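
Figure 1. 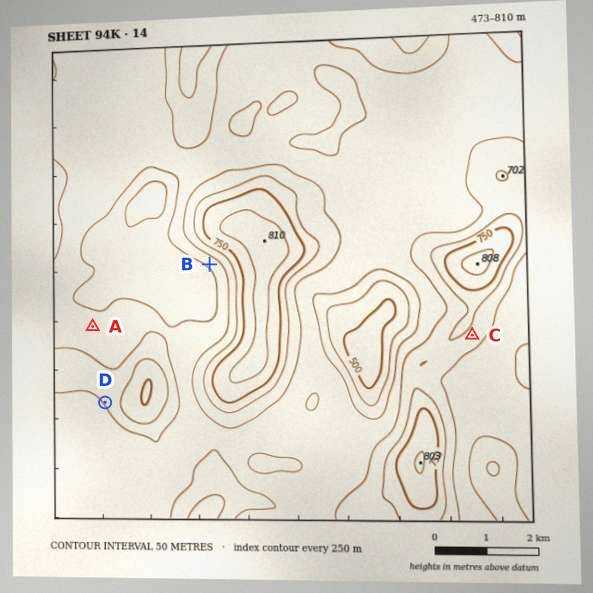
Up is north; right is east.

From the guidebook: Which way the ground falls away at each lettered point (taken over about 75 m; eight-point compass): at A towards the NE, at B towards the SW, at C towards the SE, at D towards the NE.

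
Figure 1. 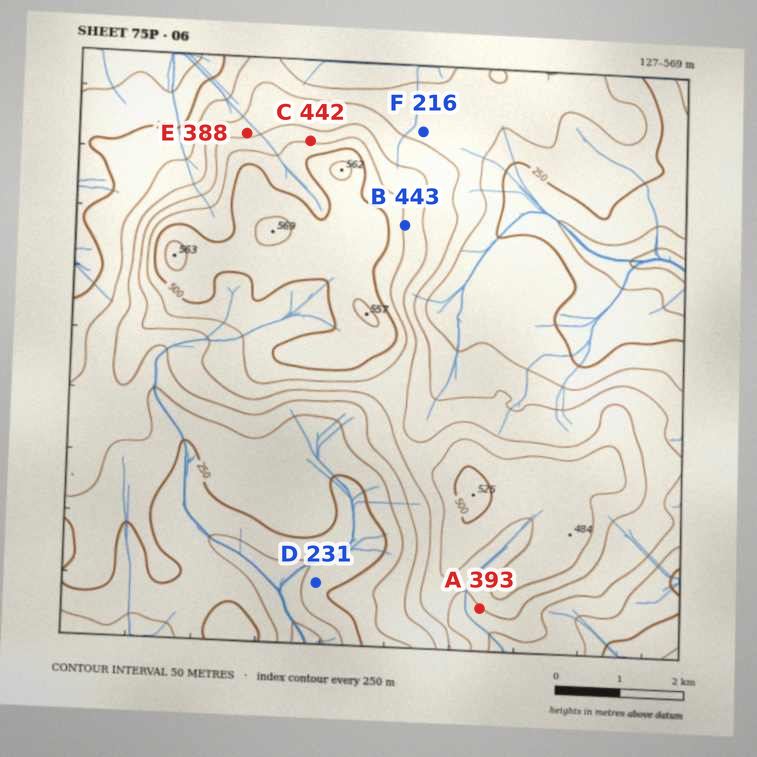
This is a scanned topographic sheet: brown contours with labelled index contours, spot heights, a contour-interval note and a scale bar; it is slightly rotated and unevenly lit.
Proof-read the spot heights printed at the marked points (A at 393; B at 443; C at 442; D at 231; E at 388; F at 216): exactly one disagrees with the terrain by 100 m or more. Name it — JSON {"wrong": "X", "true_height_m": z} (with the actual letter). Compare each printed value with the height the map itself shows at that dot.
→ {"wrong": "F", "true_height_m": 341}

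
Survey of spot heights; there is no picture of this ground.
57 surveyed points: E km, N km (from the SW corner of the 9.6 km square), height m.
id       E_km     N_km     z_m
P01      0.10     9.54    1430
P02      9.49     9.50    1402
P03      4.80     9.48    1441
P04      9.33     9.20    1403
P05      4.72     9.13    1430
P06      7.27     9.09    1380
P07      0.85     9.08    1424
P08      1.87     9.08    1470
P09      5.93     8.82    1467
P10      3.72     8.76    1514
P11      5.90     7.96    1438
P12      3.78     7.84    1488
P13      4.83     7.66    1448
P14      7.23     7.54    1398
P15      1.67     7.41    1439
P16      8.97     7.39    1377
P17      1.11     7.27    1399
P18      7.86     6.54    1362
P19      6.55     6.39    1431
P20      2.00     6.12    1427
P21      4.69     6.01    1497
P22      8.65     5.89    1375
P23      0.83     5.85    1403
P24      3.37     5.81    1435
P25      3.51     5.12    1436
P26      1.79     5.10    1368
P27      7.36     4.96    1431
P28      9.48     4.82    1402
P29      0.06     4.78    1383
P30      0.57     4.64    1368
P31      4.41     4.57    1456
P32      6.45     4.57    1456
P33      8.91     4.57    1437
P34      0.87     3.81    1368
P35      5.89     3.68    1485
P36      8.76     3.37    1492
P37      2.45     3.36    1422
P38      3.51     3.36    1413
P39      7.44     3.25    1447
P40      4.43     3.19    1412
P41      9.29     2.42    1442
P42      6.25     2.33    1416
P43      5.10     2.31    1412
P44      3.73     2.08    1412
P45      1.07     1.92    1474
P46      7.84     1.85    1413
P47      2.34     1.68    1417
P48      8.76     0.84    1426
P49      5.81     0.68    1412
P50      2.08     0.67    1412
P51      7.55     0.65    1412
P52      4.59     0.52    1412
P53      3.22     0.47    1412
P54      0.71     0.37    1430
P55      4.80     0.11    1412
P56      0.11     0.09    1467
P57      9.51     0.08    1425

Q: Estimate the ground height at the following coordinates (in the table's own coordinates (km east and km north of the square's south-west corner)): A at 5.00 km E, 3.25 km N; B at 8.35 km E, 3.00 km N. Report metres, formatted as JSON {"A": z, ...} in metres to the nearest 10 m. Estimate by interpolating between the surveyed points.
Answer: {"A": 1430, "B": 1480}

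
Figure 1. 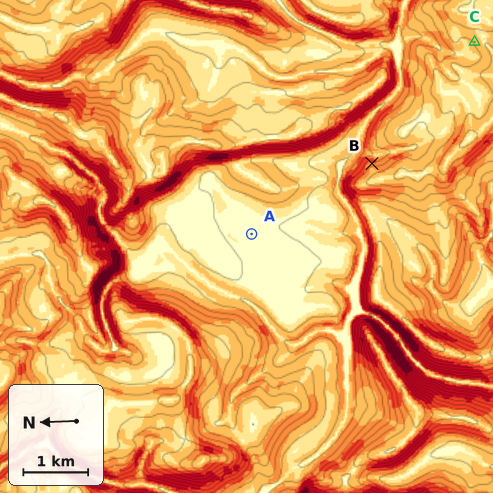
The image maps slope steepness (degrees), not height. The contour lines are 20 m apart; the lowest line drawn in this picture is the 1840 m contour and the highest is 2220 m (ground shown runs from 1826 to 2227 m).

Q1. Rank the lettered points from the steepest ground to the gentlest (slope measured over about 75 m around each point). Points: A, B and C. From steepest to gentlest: B C A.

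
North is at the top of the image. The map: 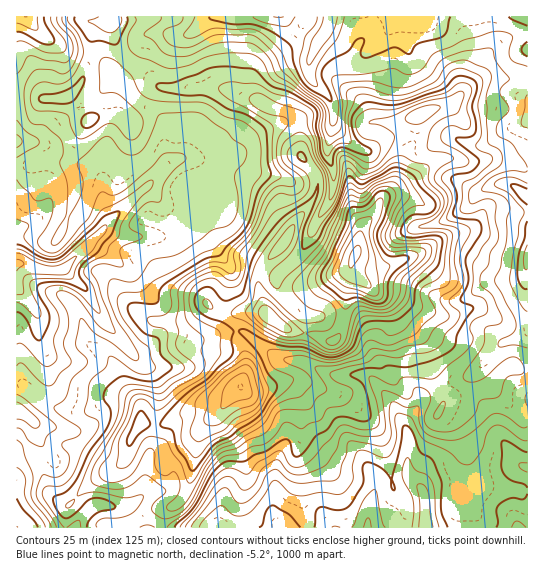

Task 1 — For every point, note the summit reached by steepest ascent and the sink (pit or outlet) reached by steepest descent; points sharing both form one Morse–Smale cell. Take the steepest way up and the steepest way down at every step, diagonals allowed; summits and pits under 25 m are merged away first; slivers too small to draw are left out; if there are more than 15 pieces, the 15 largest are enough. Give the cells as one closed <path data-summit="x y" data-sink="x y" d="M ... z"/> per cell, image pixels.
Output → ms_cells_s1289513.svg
<path data-summit="355 254" data-sink="17 265" d="M135 65l-14 16 20 23 18 12 5 6 3 43-18 20-40 38 0-9-6-16-2-21-6-9-22-7-7 3-11-4-14 0-16 7-9 0 0 216 11 5 15 13 24 10 24 0 24-14 13 2 8 4 6 7 0 12-12 20-4 17-7 8-32 20-19 20-1 21 74-1-11-17-8-3 12-3 16-12 18-3 5-6 1-10-10-14-15-1 5-16 6-52-6-16-20-20 13-5 12-10 11-6 25 7 17-5 5-5 5-12 10-43-2-9 21 2 9 4 8-11 17-18 13-24 15-17 5-12-1-16-16-20 0-28-6-11-23-7-17-9-36-12-59 0z"/><path data-summit="421 114" data-sink="330 17" d="M527 16l-196 0-6 17-9 12-5 12-2 18 23 27 3 25 15 16 11 6 9 2 11-10 13-5 20 0 11 4 29-3 15 7 14 1 23-16 16-4 6-4z"/><path data-summit="355 254" data-sink="330 17" d="M330 16l-23 0-15 25-36 28-4 8 0 12 3 8 6 6 10 5 18 4 8 6 3 8 0 28 17 24 0 12-5 12-15 17-13 24-17 18-7 10 17 6-1 5 8 16 23 20-1 15 27 8 4-3 6-12 4-37 5-11-1-13 6-14 4-22 11-12 9-18 30-19 18-15 13-6 13 0 7 2 17 0 11-2 37 9 1-46-22 7-23 16-14-1-15-7-29 3-11-4-20 0-13 5-11 10-15-4-20-20-3-25-23-27 2-18 5-12 12-18z"/><path data-summit="355 254" data-sink="527 255" d="M501 208l-14 1-16 19-22 7-24 16-31 13-16 5-15 0-12-4 4 10 31 25 14 18 21 21 8 28 15 28 1 6 9-5 35-8 10-14 11-9 11 4 7 0 0-156-17-1z"/><path data-summit="355 254" data-sink="426 527" d="M353 272l-6 17-3 32-7 17-8 3-23-8-3 10-2 18 30 14 36 1 25 26 16 32 0 39 3 4-19 4 1 8 11 16 2 23 69 0 1-9-13-21 9-13-5-35-10-23-18-14 5-10 0-8-15-28-5-22-8-12-16-15-7-11z"/><path data-summit="355 254" data-sink="527 197" d="M490 159l-11 2-17 0-7-2-17 1-27 20-26 16-13 21-11 12-4 22-5 12 11 6 15 0 36-13 35-21 22-7 19-20 11 0 10 4 16 0 1-43z"/><path data-summit="241 387" data-sink="17 265" d="M235 332l-8 0-26 8-8 0-14-5-10-2-11 6-12 10-13 5 20 20 6 16-6 52-5 16 15 1 10 14-1 10-5 6-18 3-16 12-12 3 8 3 12 18 20 0 4-17 16-10 8-16 8-44 6-14 38-42 4-14 0-14z"/><path data-summit="241 387" data-sink="367 527" d="M299 380l-12 0-8 3 10 1 4 3 7 12 1 40-4 11 0 9 4 11 2 40 4 17 60 1 2-22 7-21 16-6-12-45-7-11-26-24z"/><path data-summit="241 387" data-sink="283 527" d="M289 384l-11 0-23 7-10 0-4-4-22 24 0 8 18 26 6 10 4 16-7 28-12 22-1 7 80-1-4-17-2-40-4-11 0-9 4-11-1-40-3-6z"/><path data-summit="90 121" data-sink="17 265" d="M90 56l-10 29-11 10 20 26-8 10-12 30 21 4 9 6 4 12 0 15 6 16 1 7 39-36 18-20-2-40-6-9-24-17-8-13-25-25z"/><path data-summit="355 254" data-sink="17 410" d="M21 384l-5 1 0 48 5 4 18 25 10 31 14 11 6 1 17-18 32-20 7-8 4-17 12-20 0-12-6-7-8-4-13-2-24 14-24 0-24-10z"/><path data-summit="355 254" data-sink="279 17" d="M306 16l-93 0-22 17-8 3-34-3-6 5-2 15-6 12 24 22 31 1 21-3 46 15-5-11 1-16 9-10 30-22 15-22z"/><path data-summit="355 254" data-sink="527 467" d="M491 388l-37 8-10 6-5 11 18 14 6 11 10 47 54 6 1-73-6-1z"/><path data-summit="241 387" data-sink="426 527" d="M243 332l-7 1 1 8 8 16 0 14-5 15 2 3 13 2 32-11 12 0 48 19 26 24 6 8 8 24 4 23 4 2 16-3-3-4-1-43-15-28-22-25-7-2-32 0-29-14-25-4z"/><path data-summit="241 387" data-sink="426 527" d="M218 412l-15 15-4 8-11 54-7 12-16 10-4 10 1 7 65-1 1-6 12-22 7-28-4-16-11-18-12-15z"/>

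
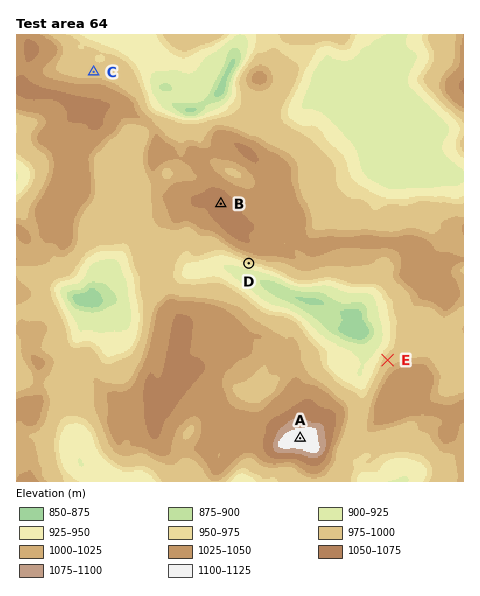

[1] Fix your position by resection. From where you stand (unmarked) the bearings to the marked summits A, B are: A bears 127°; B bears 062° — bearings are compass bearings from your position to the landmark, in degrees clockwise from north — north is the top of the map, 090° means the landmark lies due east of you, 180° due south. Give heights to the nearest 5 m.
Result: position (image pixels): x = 85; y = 276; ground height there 925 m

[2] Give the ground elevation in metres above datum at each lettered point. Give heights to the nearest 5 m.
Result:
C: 985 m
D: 955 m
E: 985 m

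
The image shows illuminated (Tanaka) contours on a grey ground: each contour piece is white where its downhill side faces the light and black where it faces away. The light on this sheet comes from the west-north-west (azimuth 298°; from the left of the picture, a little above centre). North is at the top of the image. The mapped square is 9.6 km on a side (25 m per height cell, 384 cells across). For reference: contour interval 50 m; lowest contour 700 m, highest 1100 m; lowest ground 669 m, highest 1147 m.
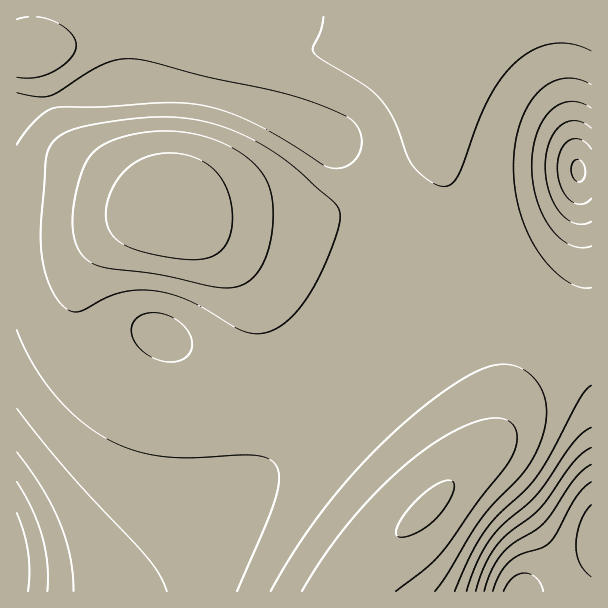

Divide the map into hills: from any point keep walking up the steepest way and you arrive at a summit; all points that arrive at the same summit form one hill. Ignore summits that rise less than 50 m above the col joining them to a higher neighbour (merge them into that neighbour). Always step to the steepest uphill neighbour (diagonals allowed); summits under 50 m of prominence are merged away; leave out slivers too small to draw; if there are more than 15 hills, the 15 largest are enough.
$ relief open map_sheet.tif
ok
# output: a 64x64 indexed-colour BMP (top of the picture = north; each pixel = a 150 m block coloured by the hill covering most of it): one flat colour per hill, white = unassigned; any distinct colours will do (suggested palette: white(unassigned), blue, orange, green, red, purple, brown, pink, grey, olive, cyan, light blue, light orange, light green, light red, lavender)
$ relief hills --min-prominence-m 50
<image width="64" height="64" href="data:image/bmp;base64,Qk12CAAAAAAAAHYAAAAoAAAAQAAAAEAAAAABAAQAAAAAAAAIAAATCwAAEwsAABAAAAAAAAAA////ALR3HwAOf/8ALKAsACgn1gC9Z5QAS1aMAMJ34wB/f38AIr28AM++FwDox64AeLv/AIrfmACWmP8A1bDFABERERERESIiIiIiIiIiIiIiIiIiIiIiIiIiIiIiERERERERERERESIiIiIiIiIiIiIiIiIiIiIiIiIiIiIiEREREREREREREiIiIiIiIiIiIiIiIiIiIiIiIiIiIiIiEREREREREREREiIiIiIiIiIiIiIiIiIiIiIiIiIiIiIiERERERERERERIiIiIiIiIiIiIiIiIiIiIiIiIiIiIiIRERERERERERESIiIiIiIiIiIiIiIiIiIiIiIiIiIiIhEREREREREREREiIiIiIiIiIiIiIiIiIiIiIiIiIiIiERERERERERERERIiIiIiIiIiIiIiIiIiIiIiIiIiIiIRERERERERERERESIiIiIiIiIiIiIiIiIiIiIiIiIiIhERERERERERERERESIiIiIiIiIiIiIiIiIiIiIiIiIiEREREREREREREREREiIiIiIiIiIiIiIiIiIiIiIiIiIRERERERERERERERERIiIiIiIiIiIiIiIiIiIiIiIiIhERERERERERERERERESIiIiIiIiIiIiIiIiIiIiIiIiEREREREREREREREREREiIiIiIiIiIiIiIiIiIiIiIiIRERERERERERERERERERIiIiIiIiIiIiIiIiIiIiIiIhERERERERERERERERERESIiIiIiIiIiIiIiIiIiIiIiEREREREREREREREREREREiIiIiIiIiIiIiIiIiIiIiIRERERERERERERERERERERIiIiIiIiIiIiIiIiIiIiIhERERERERERERERERERERESIiIiIiIiIiIiIiIiIiIiEREREREREREREREREREREREiIiIiIiIiIiIiIiIiIiIRERERERERERERERERERERERIiIiIiIiIiIiIiIiIiIhERERERERERERERERERERERESIiIiIiIiIiIiIiIiIiEREREREREREREREREREREREREiIiIiIiIiIiIiIiIiIRERERERERERERERERERERERERIiIiIiIiIiIiIiIiIhERERERERERERERERERERERERESIiIiIiIiIiIiIiIiEREREREREREREREREREREREREREiIiIiIiIiIiIiIiIREREREREREREREREREREREREREREiIiIiIiIiIiIiIhEREREREREREREREREREREREREREREiIiIiIiIiIiIiERERERERERERERERERERERERERERERESIiIiIiIiIiIRERERERERERERERERERERERERERERERERIiIiIiIiIhERERERERERERERERERERERERERERERERERESIiIiIiERERERERERERERERERERERERERERERERERERERIiIiIRERERERERERERERERERERERERERERERERERERERIiIhERERERERERERERERERERERERERERERERERERERERIiEREREREREREREREREREREREREREREREREREREREREiIRERERERERERERERERERERERERERERERERERERERERIhEREREREREREREREREREREREREREREREREREREREREiERERERERERERERERERERERERERERERERERERERERESIREREREREREREREREREREREREREREREREREREREREREhERERERERERERERERERERERERERERERERERERERERESERERERERERERERERERERERERERERERERERERERERERIREREREREREREREREREREREREREREREREREREREREREhERERERERERERERERERERERERERERERERERERERERESERERERERERERERERERERERERERERERERERERERERERIREREREREREREREREREREREREREREREREREREREREREhERERERERERERERERERERERERERERERERERERERERESERERERERERERERERERERERERERERERERERERERERERERERERERERERERERERERERERERERERERERERERERERERERERERERERERERERERERERERERERERERERERERERERERERERERERERERERERERERERERERERERERERERERERERERERERERERERERERERERERERERERERERERERERERERERERERERERERERERERERERERERERERERERERERERERERERERERERERERERERERERERERERERERERERERERERERERERERERERERERERERERERERERERERERERERERERETMzERERERERERERERERERERERERERERERERERERERERMzMzMxEREREREREREREREREREREREREREREREREREREzMzMzMzMRERERERERERERERERERERERERERERERERETMzMzMzMxERERERERERERERERERERERERERERERERERMzMzMzMzEREREREREREREREREREREREREREREREREREzMzMzMzMRERERERERERERERERERERERERERERERERETMzMzMzMxERERERERERERERERERERERERERERERERERMzMzMzMzEREREREREREREREREREREREREREREREREREzMzMzMzMRERERERERERERERERERERERERERERERERETMzMzMzMxERERERERERERERERERERERERERERERERER"/>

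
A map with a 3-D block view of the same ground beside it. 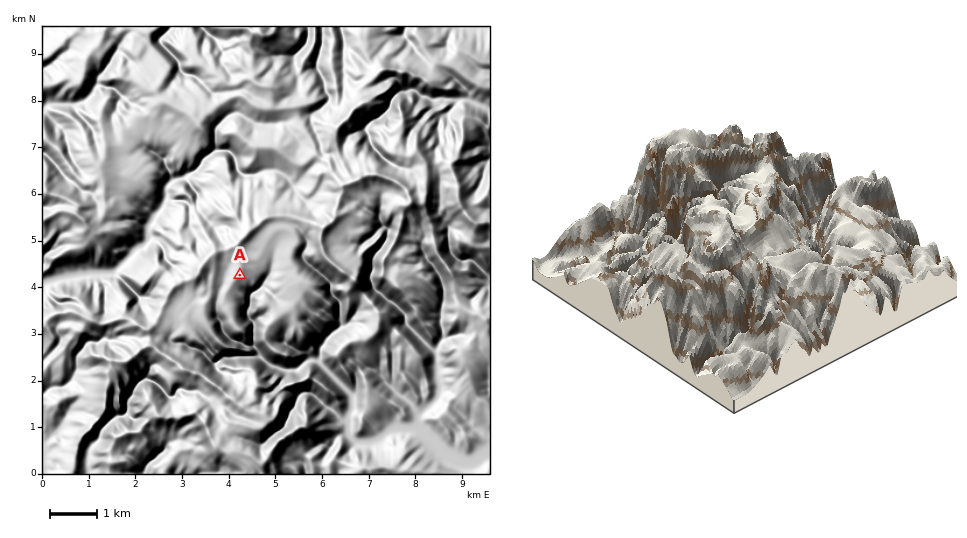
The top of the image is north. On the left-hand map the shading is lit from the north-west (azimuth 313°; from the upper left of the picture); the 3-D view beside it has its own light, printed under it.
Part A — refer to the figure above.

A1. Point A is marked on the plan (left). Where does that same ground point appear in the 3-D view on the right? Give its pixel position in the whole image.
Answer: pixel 749 195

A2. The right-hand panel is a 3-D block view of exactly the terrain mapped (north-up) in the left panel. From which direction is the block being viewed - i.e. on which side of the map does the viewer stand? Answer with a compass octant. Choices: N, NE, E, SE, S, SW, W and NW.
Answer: NE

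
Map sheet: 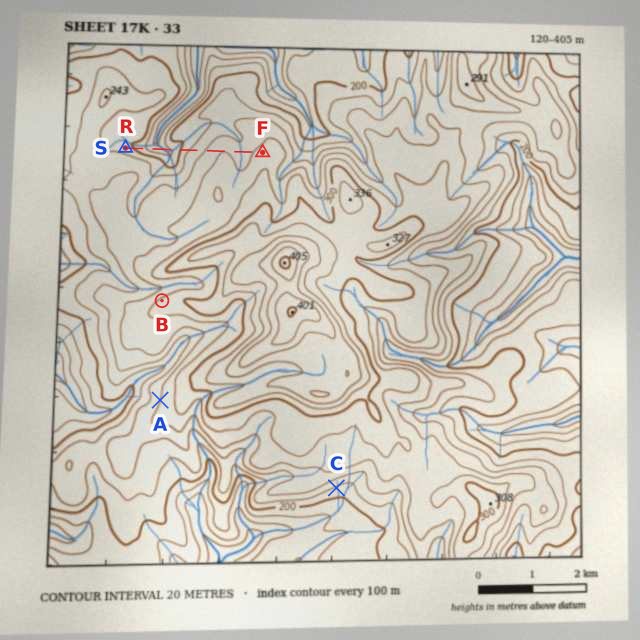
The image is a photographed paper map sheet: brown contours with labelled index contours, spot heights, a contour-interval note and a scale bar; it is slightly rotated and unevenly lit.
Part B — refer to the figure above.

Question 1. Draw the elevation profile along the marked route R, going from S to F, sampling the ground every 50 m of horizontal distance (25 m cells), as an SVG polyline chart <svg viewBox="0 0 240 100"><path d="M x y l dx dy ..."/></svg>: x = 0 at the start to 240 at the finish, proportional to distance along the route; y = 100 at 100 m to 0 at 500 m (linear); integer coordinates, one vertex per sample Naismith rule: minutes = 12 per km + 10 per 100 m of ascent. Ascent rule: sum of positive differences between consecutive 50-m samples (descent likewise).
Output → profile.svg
<svg viewBox="0 0 240 100"><path d="M0 73l5 0 5 1 4 1 5 1 5 1 5 1 5 1 4 2 5 1 5 1 5 0 5 0 4 0 5-1 5-1 5-1 5 0 4-2 5-1 5-2 5-2 5-2 4-1 5-1 5-1 5-1 5-1 4 0 5-1 5-1 5-1 5-1 4 0 5-1 5-1 5 0 5 0 4 1 5 1 5 1 5 0 5 1 4-1 5-1 5-1 5-1 5 0 4-1 5 0 5-1"/></svg>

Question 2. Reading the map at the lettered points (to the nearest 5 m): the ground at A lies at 260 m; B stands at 285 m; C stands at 215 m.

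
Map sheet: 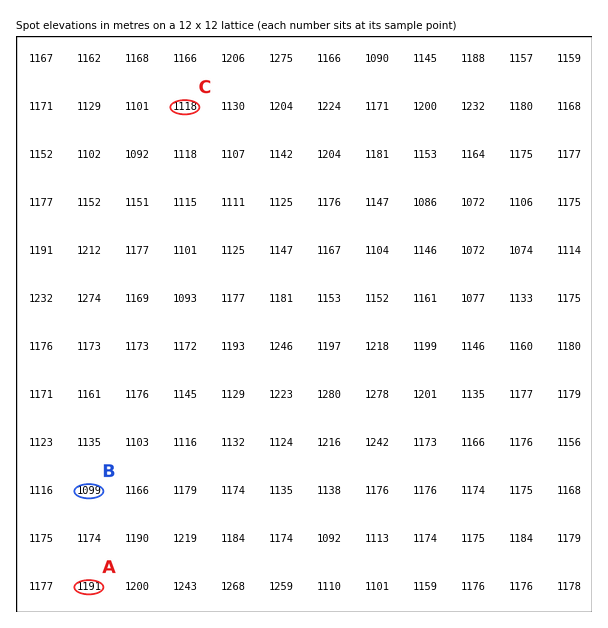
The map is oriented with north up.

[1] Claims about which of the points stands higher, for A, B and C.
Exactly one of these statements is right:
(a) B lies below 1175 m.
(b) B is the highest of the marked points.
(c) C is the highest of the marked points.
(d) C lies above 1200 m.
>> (a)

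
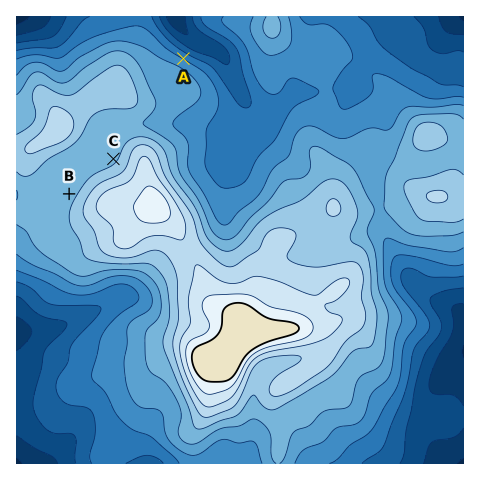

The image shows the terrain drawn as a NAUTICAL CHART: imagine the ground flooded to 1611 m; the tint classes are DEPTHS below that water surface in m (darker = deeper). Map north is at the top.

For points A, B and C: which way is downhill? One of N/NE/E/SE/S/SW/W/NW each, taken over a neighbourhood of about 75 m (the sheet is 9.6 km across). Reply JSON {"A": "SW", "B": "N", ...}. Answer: {"A": "NE", "B": "NW", "C": "NW"}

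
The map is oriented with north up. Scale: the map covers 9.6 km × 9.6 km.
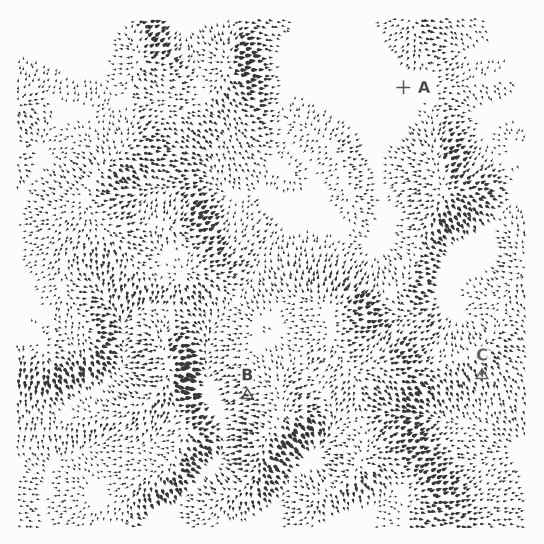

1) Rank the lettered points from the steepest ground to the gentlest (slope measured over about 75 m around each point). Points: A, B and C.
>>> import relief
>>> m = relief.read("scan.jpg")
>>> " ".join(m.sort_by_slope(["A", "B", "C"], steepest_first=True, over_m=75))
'B C A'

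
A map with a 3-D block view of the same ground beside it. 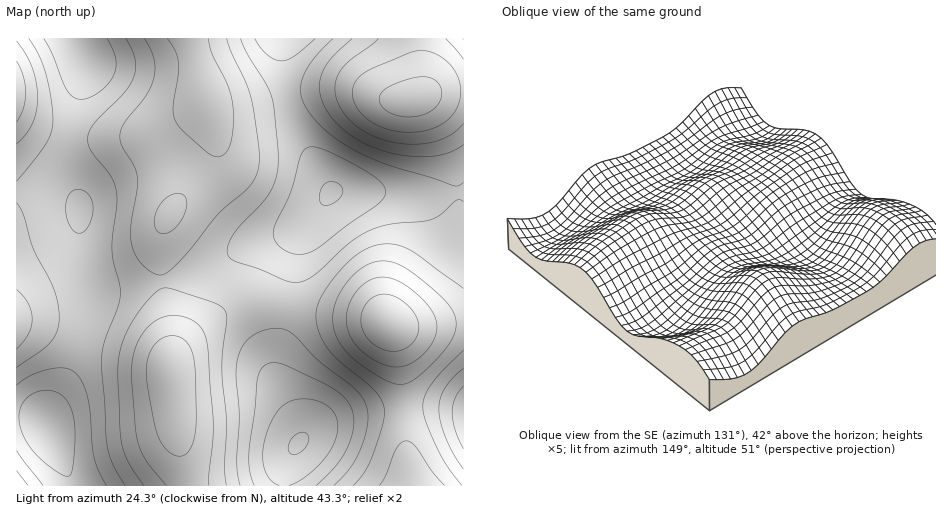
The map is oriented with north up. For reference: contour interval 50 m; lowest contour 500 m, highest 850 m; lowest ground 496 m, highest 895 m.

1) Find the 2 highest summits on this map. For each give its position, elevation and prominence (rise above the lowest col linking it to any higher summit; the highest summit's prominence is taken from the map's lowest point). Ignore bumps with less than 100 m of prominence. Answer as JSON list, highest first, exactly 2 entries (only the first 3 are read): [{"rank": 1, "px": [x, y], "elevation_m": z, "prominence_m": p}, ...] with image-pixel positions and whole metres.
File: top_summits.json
[{"rank": 1, "px": [389, 323], "elevation_m": 895, "prominence_m": 399}, {"rank": 2, "px": [414, 98], "elevation_m": 872, "prominence_m": 223}]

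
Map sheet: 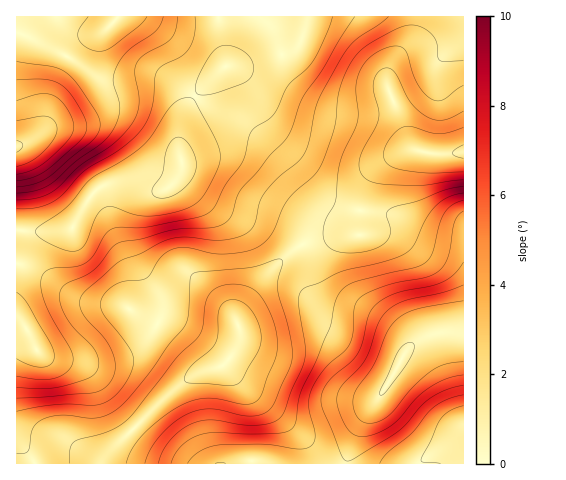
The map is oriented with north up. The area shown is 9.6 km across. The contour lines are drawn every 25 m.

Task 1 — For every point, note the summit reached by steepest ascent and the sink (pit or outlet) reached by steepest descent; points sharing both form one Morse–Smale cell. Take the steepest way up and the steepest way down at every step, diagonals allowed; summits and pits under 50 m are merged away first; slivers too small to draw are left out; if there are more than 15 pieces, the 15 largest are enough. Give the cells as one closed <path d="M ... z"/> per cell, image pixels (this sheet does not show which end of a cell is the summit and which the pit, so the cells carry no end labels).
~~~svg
<path d="M463 16l-243 0-1 9 7 41-30 29-13 23-4 14 3 46 11 11 21 15 28 12 34 8 14 7 12 14 24-9 32-1 1-21 3-19 6-15 14-16 27-14 22 4 23 0 10-3z"/><path d="M218 16l-202 1 0 212 2 2 31 1 21-2 20-33 9-9 7-4 10-2 18 0 21 8 9 0 13-11 5-10-3-37 6-20 11-17 30-29z"/><path d="M181 170l-4 9-10 10-22 8-7 6-5 15-1 18 3 20 7 15 15 20 5 10 0 12-5 12-18 21-15 8-21 6-19 1-34-3-7-2-7-7-8-19-12-14 1 148 84 0 6-10 67-65 27-17 21-6 9-9 9-18 0-9-3-8 1-8 30-41 15-14 19-15-12-13-14-7-34-8-28-12-21-15-11-11z"/><path d="M302 245l-12 8-22 20-30 41-1 8 3 8 0 9-9 18-9 9-21 6-27 17-67 65-5 10 135 0 6-2 19 0 4 2 80-1 6-21 10-22 27-38 19-35-4-8-9-10-23-14-16-6-24-3-10-4-8-11-6-32z"/><path d="M418 150l-9 0-17 7-19 16-6 9-6 18-3 35-32 1-23 8 5 15 3 25 6 13 11 8 33 5 22 10 21 19 3 11 13-11 15-6 29 0 0-181-33 2z"/><path d="M134 182l-18 0-17 6-9 9-20 33-21 2-33-2 0 85 12 15 8 19 7 7 13 3 28 2 33-4 22-11 18-21 5-12 0-12-5-10-20-29-4-16-1-18 2-14 4-11 8-7 16-6z"/><path d="M460 332l-19 0-16 5-19 14-17 31-27 38-10 22-5 22 117-1 0-129z"/>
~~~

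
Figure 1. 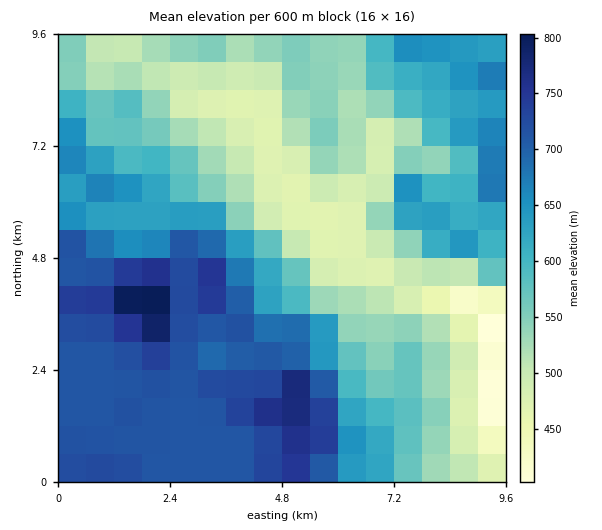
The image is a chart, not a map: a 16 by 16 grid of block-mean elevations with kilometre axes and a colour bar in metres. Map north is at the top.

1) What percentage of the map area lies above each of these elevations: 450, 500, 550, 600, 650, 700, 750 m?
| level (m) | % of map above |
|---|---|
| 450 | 97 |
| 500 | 83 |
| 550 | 64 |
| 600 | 50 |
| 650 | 36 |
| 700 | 26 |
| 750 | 5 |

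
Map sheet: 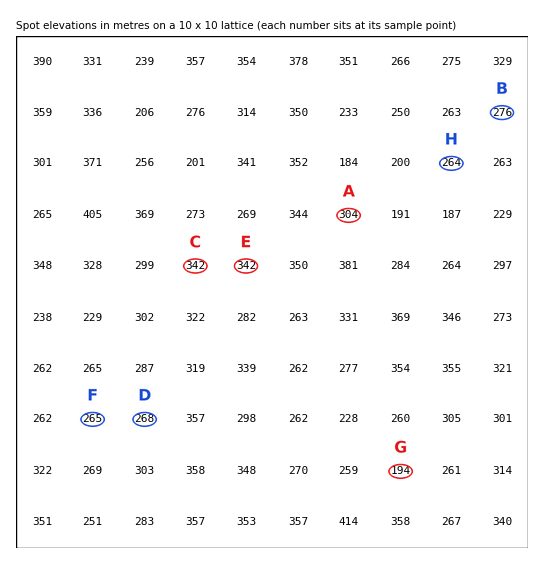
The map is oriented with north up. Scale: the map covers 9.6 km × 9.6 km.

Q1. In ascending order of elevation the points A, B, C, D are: D B A C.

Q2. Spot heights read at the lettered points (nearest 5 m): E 340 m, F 265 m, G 195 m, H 265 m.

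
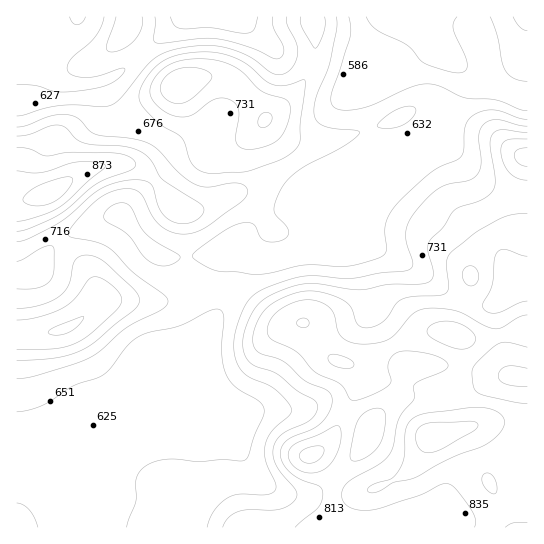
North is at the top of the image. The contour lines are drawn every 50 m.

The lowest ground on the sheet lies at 490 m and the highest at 990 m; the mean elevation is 720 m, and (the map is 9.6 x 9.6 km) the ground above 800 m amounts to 23.5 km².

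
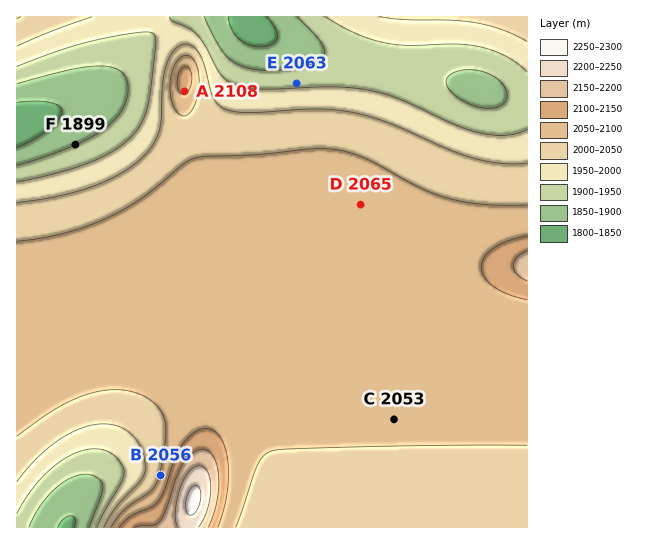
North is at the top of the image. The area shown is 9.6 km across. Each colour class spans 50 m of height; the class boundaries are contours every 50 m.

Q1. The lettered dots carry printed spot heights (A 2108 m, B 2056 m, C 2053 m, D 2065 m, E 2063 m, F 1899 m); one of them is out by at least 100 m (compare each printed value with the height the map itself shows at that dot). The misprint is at E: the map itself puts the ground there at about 1938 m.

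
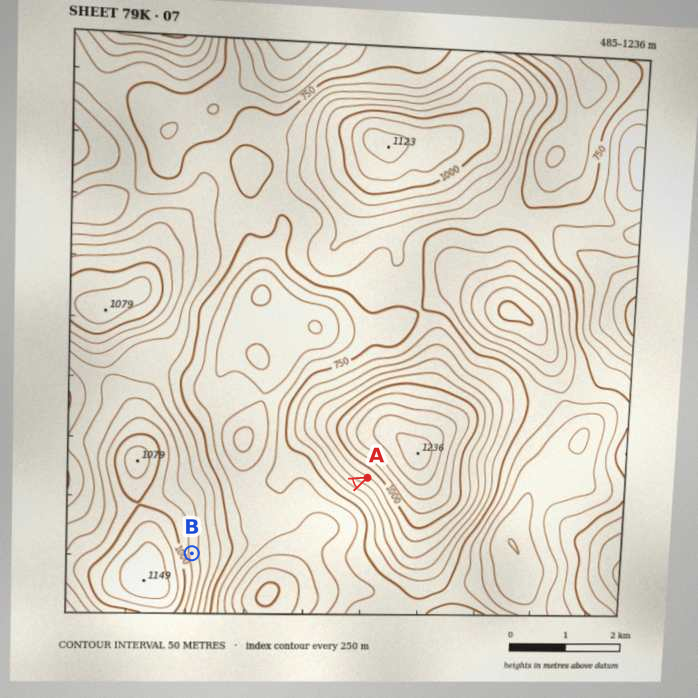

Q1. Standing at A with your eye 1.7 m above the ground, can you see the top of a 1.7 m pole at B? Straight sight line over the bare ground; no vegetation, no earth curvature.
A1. yes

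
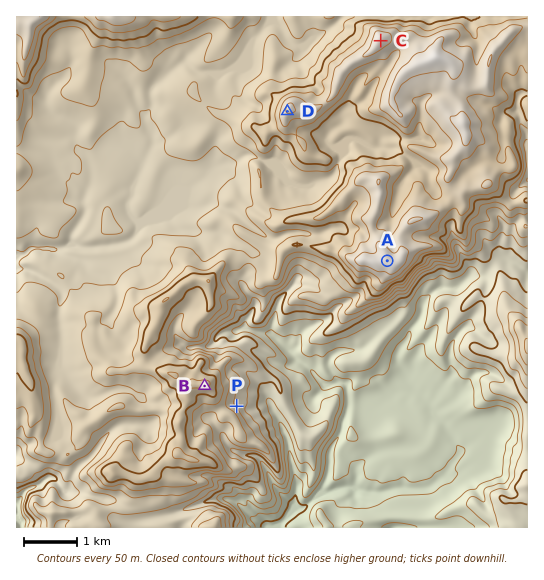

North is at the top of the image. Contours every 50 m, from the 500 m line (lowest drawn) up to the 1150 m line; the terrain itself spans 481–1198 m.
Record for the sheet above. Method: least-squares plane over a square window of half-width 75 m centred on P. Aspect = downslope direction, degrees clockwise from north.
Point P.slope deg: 19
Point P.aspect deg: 60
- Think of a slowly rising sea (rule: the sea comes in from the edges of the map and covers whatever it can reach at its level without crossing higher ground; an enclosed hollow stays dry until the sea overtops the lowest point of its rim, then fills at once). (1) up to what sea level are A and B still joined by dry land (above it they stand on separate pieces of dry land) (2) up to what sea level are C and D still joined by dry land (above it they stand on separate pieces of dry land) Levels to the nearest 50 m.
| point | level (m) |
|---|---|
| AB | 900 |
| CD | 1100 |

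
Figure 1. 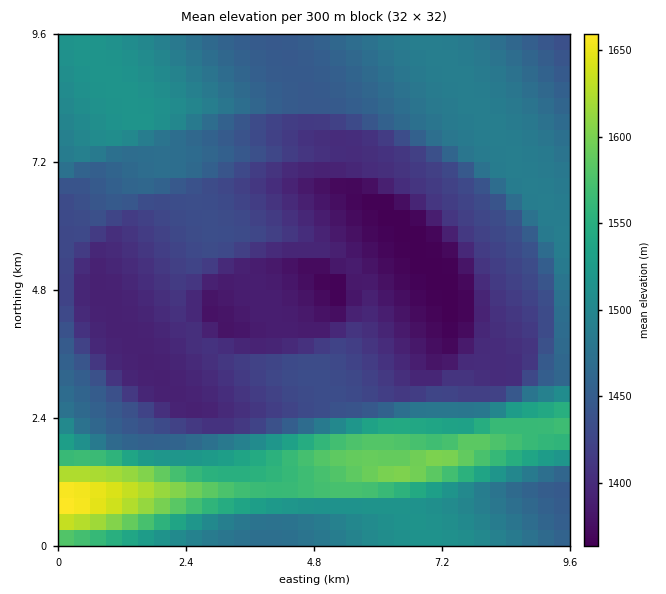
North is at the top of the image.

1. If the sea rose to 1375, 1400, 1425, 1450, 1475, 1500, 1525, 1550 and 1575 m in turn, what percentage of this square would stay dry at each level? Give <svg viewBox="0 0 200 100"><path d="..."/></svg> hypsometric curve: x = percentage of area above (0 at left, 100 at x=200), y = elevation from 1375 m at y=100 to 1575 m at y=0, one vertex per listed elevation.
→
<svg viewBox="0 0 200 100"><path d="M189 100l-28-12-33-13-28-13-27-12-28-12-17-13-7-13-9-12"/></svg>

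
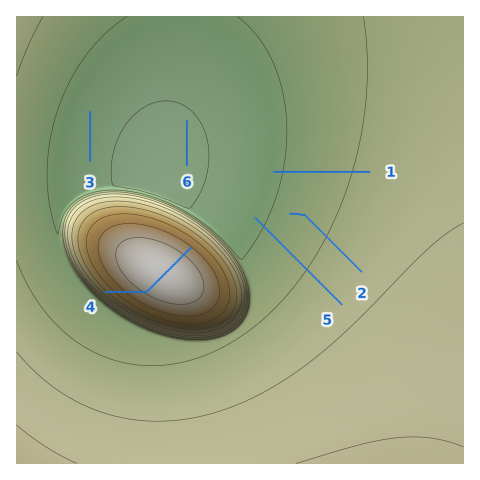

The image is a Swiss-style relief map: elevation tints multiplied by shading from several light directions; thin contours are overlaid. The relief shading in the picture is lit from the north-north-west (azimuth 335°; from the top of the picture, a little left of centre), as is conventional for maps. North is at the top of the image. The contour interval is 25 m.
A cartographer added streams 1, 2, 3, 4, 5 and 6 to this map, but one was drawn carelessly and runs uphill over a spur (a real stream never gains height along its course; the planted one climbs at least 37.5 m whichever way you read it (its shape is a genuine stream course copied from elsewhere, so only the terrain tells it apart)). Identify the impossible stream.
4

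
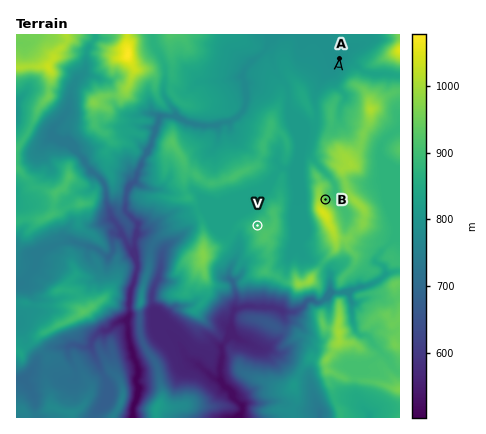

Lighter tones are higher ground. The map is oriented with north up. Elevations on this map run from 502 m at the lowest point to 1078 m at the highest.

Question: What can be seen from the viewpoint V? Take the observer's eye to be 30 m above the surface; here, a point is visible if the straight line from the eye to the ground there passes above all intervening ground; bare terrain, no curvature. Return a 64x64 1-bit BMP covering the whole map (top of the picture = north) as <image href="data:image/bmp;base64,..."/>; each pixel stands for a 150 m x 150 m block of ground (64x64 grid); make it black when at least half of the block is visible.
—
<image width="64" height="64" href="data:image/bmp;base64,Qk0+AgAAAAAAAD4AAAAoAAAAQAAAAEAAAAABAAEAAAAAAAACAAATCwAAEwsAAAIAAAAAAAAA////AAAAAAAAAIEAAAAEAAAAQeAAAAAAAABD/+AAAAAAAAH/wAAAAAAAAP+AAAAAAAAA/4AAAAAAAADfAAAAAAAAAAcAACAAAAAABoAAIAAAAAABgAAwAAAAAAGAABgAAAAAAIAAGAAAAAAAAAAAAAAAAAAAAAABAAAAAAAAAAAAAAAAAAAABgAAAAAAAAAFAAAAAAAAAB0AAAAAAAAAPwAAAAAAAAAfAAAAAIAAAA4AAAAAgAAABgAAAADgA4ADAAAAAOADwgAAAAAB4cBDAAAAAAH8AAAAAAAAAfwAEACAAAAB/gAYAHAAAAH+ABgAfgAAAf+AOAA+CAAB+cA4AD44AAH/4DgADzgAAf/gMAAHvAAD/+BwAAO8AAP/4GAAAhwG///gYAAAHgMf/8BgAAHkgA//8GAAAPSAD//wYAAA+IAPP/hgAABwAAoP8EAAAGEACAPyzAAAQYAIAD+eAAADgBgAf/4AgAGAGAB9/ADAAYBwAHnwAGADgDAAefAAMA+AIAAx8AAwBwAAACD4ABAHgAAAAPgAGAeAAAAA+AAMB4AAAAC4IAwHwAAAAbBgBANxIAABAMAEAD8AAAEAwAYAHQAAAAGABgAfIAAAAADGAB+gAAAAAPYAH6AAAAAAAwB5cAAAAAADgBl+AAAAAwGAG/4AAAIDAIAf/gAAAwAAgA5/AAADAA=="/>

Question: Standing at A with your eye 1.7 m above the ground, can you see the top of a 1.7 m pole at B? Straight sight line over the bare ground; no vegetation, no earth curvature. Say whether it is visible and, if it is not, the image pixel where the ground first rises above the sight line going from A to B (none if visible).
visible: false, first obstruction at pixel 337 87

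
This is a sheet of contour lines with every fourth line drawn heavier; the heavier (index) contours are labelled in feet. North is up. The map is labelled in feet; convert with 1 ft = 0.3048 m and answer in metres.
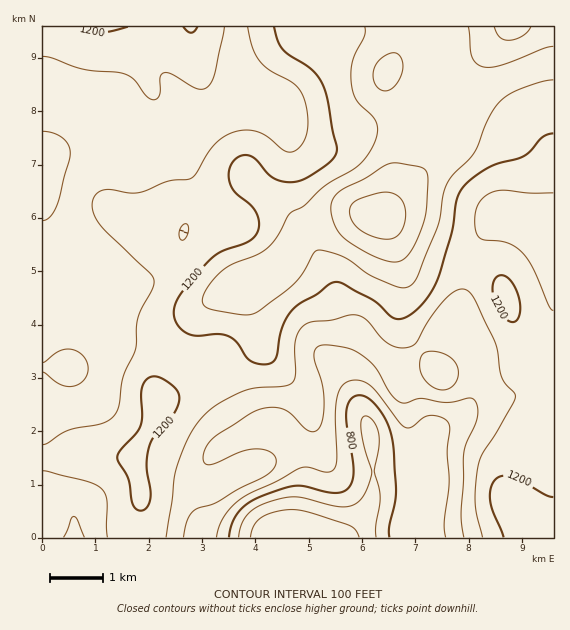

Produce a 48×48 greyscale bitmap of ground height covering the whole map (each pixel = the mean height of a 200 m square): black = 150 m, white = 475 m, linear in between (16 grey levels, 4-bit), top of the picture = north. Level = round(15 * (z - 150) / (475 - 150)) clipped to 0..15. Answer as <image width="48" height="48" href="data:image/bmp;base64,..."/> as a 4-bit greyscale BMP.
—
<image width="48" height="48" href="data:image/bmp;base64,Qk32BAAAAAAAAHYAAAAoAAAAMAAAADAAAAABAAQAAAAAAIAEAAATCwAAEwsAABAAAAAAAAAAAAAAABEREQAiIiIAMzMzAERERABVVVUAZmZmAHd3dwCIiIgAmZmZAKqqqgC7u7sAzMzMAN3d3QDu7u4A////AHd3eJmqmYd2ZDIREREREiNFVVZniaq7qnd3eJmqmYd3ZTIRERERIiNFVVZniaq7qnd3iJmqqYd3dkMiESIiMiNFVVZniau7qod3iJqqqYh3d2VDMjM0MzNFVVVniau7qoiIiJqqqYiIh3ZVRERFRDNFVVVniaqqqoiJmZqqqYiIiIh2ZVVVVDNFVVVniaqqqpmZmqqqqZh3eIiHdmZmVDNFVVVniaqqmZmaqqqqqZh3d3iHdmZmVDNFVVVniZmZmZmZqqqqqZiHd3d3dmdmVDNFVVVniJmZmYmZmZqqqpmHd3d2Znd2UzNFVVVneJmZmYiImZmqqqmIh3dmZ3d2QzNFZVVneImZmYiIiImaqqmYiHd3d4h2QzRWZmZneImZmYiIiImaqqqZmIh3eIh2VEVnd3d3d4iZmYiIiImaqqqZmYiIiIh2VVZ4iIiHeIiZmYmZiImaqqqZmZmZmYh2ZWd4iJmYiImZmZmZiIiaqpmZmZmpmYd3ZneIiZmYiImZmZmZiIiZmZmZmaqqqYd3d3eIiZmYiImqmYmZiIiJmZmZmaqqqYd3d3iIiZiIeImqmYiIiIiJmZqqqqq6qYd3d4iZmIiHeJmqmYiIiIiJmaqqqru7qYiIiImZmYh3iJqqmYiIiIiJmaq7u7u7qpmZiJmqqYh3iZqqmYiIiIiJmau7vMy7uqmZmZqqqpiIiaqqmYiIiIiImaq8zMzMu6qpmqq7uqmImaqpmIiIiIiImZq7zMzMy7qqqru7u6mZmqqpmIiIiIiImZmrvM3dzLuqq7zMy6qZmqqpmIiIiIiJmZmqu8zNzMu7u8zMy7qZmaqZiIiIiIiZmZmaqrvMzMu7zN3d3LqpmZmYiIiIiImZmZmZqqq7zMvMzd7u3LqpmZmIiIiIiJmamZmZmZqrvMzM3u7u7cupmIiIiIiIiZmqqZmZmZqru7zN7v/+7cupmIiIiJiIiZmqmZmZmaqru7zN7v/+7cupmIiIiJmIiZmZmZmZmqqru7zN7u/+7cupmIiIiJmIiZmJmZmZmqqqu7vM3u7u7cy6mZmZmZmIiIiIiJmZmqqqqqq8zd3u3dy6qZmZmZmIiIiIiIiZmqqqmZqrvM3d3dzLqqqZmZmYiIiIiIiJmqqpmZmqq8zd3czMu6qqqpmYiIiIiIiImaqZmJmqq7zMzMzMu7qqqpmIiIiIiIiIiZmZiJmaqrvMzMzMy7uqqoiIiIiIiIiIiIiIiImqq7vMzMzMy7uqqoiIiIiIiIiIiIiIiImqu7zMzMzMzLu6qoiIiIiIiIiIiIiIiImqu8zMzMzMzLu7u4iIiIiJmIiIiIiIiJmqu8zczMzMzMu7u4iIiIiJmImZiIiIiZmrvM3dzMzMzMzLu4iIiImZmZmZiIiImZqrvM3dzMzMzczMzIiZmZmZmZmZmIiZmqq7vM3dzMzM3d3czJmZmZmZmZmZmIiZqqu7u8zdzMzN3d3d3JmaqqqpmaqpmImaq7u7u8zNzMzM3e7u3ZqqqqqqqqqpmImaq7u7u7zN3MzM3u7u7Q=="/>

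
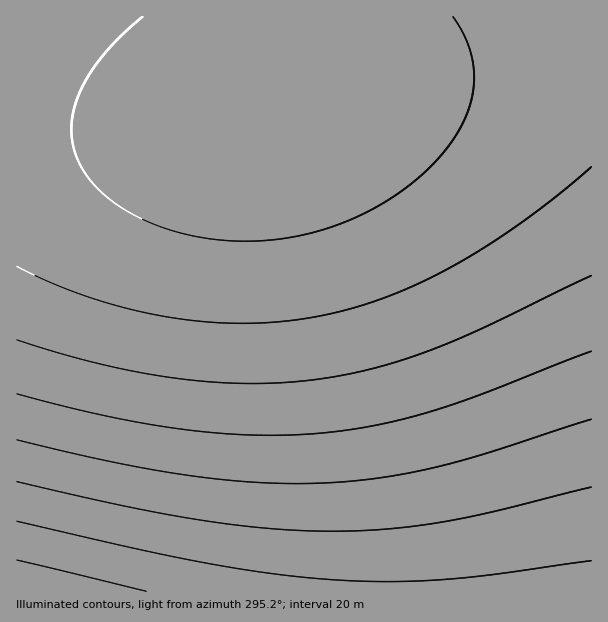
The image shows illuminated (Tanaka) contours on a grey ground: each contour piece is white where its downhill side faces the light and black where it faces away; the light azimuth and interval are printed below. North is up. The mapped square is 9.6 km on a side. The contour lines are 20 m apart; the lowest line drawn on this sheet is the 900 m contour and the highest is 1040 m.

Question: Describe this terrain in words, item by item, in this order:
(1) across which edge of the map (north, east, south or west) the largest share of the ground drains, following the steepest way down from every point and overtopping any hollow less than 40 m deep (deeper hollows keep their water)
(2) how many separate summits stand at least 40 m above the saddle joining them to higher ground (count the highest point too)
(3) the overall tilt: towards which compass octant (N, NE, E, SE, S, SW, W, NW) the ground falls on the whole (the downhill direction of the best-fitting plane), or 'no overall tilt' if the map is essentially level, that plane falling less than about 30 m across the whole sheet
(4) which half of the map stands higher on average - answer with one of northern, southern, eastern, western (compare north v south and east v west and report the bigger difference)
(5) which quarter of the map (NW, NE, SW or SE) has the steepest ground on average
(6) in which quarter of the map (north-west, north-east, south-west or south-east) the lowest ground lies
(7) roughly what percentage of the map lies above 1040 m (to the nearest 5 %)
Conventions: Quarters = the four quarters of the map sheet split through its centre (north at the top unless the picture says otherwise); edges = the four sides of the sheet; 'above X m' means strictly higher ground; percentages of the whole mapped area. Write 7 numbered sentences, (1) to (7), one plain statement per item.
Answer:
(1) Most of the ground drains across the southern edge.
(2) There is 1 summit with 40 m or more of prominence.
(3) The general tilt is down to the south (the land rises towards the north).
(4) On average the northern half of the map is the higher ground.
(5) Slopes are steepest in the south-west quarter.
(6) The lowest ground is in the south-west quarter.
(7) About 20 % of the map lies above 1040 m.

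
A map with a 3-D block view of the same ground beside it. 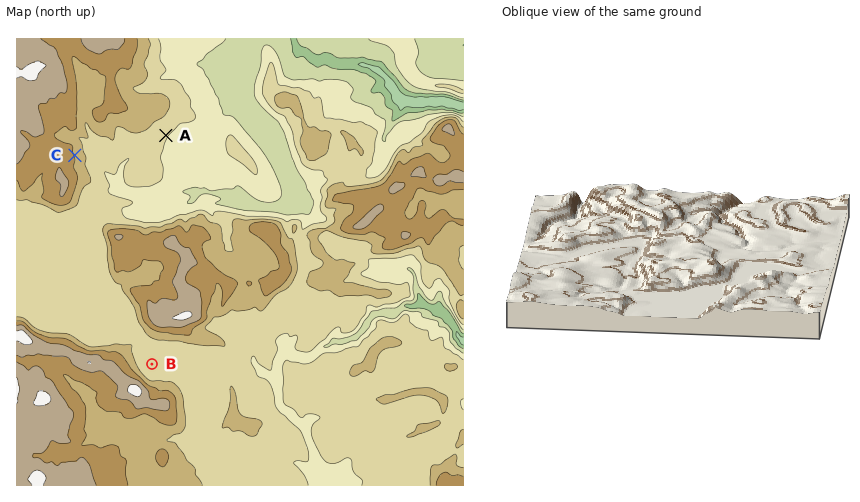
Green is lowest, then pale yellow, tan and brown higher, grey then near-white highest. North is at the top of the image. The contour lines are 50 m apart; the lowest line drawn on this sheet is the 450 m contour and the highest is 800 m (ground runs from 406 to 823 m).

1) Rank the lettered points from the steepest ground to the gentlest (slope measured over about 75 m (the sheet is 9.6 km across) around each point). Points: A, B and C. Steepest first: C A B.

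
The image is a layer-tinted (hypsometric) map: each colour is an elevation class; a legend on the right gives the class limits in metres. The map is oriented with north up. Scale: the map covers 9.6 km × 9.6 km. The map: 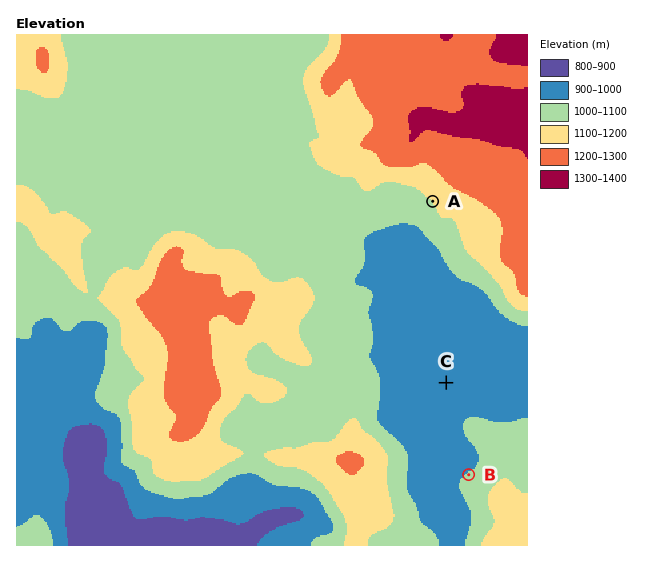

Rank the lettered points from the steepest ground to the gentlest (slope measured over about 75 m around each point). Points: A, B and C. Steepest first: A B C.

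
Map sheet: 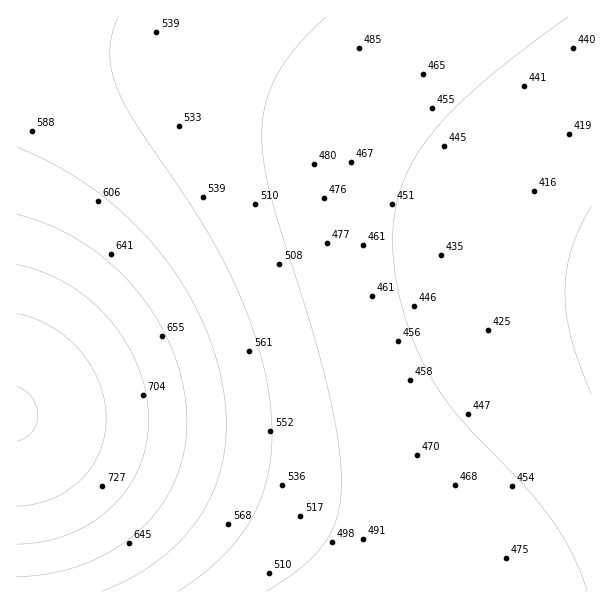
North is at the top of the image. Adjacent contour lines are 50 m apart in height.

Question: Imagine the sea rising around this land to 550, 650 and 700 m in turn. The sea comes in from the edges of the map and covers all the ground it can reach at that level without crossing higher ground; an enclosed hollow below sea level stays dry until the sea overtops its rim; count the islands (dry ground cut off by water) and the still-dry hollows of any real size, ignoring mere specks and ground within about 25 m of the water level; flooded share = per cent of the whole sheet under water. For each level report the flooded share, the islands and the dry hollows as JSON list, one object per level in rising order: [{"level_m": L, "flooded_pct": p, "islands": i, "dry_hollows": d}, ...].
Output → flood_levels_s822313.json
[{"level_m": 550, "flooded_pct": 66, "islands": 0, "dry_hollows": 0}, {"level_m": 650, "flooded_pct": 86, "islands": 0, "dry_hollows": 0}, {"level_m": 700, "flooded_pct": 92, "islands": 0, "dry_hollows": 0}]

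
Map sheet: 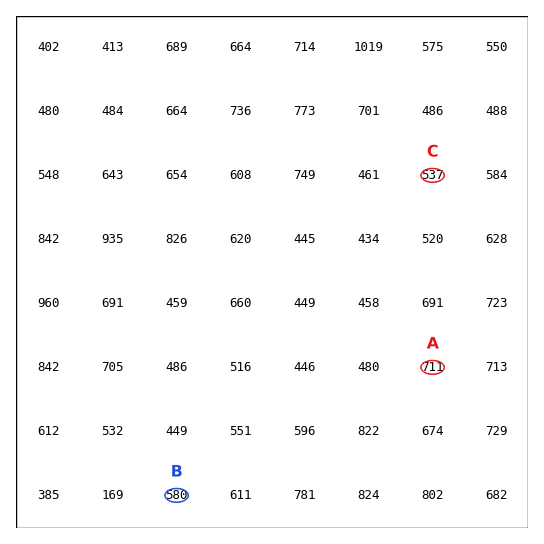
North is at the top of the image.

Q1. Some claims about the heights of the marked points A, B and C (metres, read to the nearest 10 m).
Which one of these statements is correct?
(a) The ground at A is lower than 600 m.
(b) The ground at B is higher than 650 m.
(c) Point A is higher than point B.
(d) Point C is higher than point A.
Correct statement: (c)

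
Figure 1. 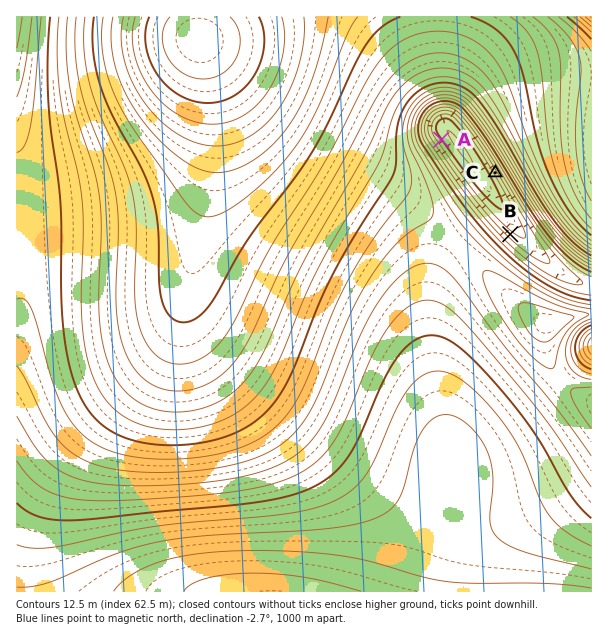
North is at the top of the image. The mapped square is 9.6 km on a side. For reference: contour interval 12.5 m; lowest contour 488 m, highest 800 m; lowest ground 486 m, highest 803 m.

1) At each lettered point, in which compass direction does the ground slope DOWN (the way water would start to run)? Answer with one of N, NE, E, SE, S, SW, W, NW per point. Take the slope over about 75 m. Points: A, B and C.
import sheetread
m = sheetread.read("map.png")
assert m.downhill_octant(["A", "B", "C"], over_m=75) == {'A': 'NE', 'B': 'NE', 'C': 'SW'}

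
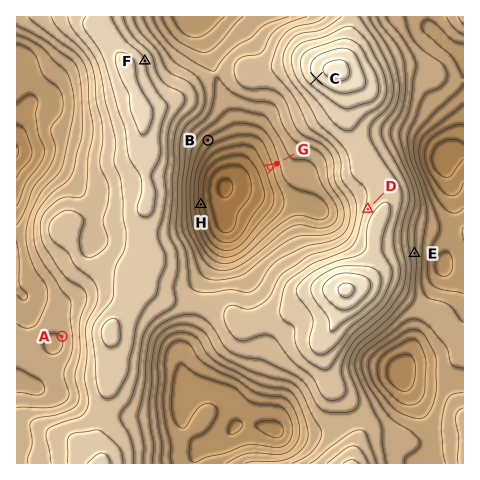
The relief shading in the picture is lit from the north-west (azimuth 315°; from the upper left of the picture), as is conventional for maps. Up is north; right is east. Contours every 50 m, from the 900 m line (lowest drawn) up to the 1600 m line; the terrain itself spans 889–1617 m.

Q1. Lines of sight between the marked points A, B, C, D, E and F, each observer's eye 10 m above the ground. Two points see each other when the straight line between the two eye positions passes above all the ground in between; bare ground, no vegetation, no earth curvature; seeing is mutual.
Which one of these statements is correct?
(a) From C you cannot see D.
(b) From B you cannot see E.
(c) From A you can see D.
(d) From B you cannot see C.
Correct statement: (b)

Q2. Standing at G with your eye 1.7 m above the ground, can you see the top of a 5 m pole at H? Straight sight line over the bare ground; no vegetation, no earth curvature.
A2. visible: true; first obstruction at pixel None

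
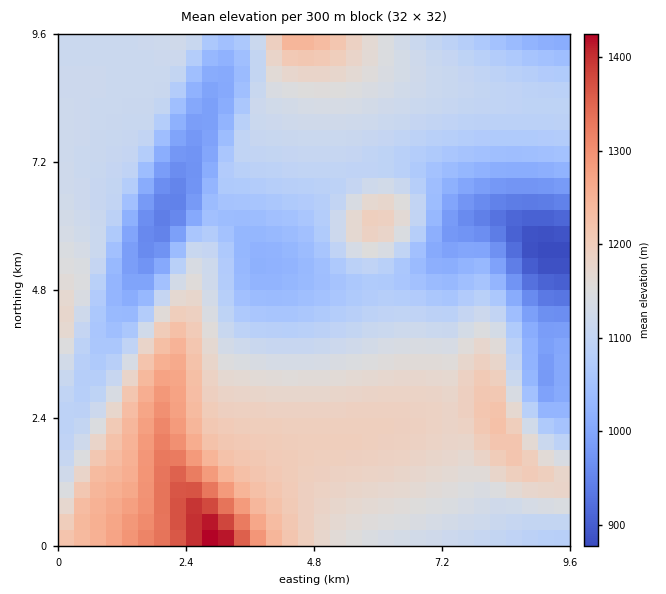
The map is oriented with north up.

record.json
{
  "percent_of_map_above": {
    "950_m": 97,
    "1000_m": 91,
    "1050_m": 80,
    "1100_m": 60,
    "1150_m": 35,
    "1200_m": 14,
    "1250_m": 7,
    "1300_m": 3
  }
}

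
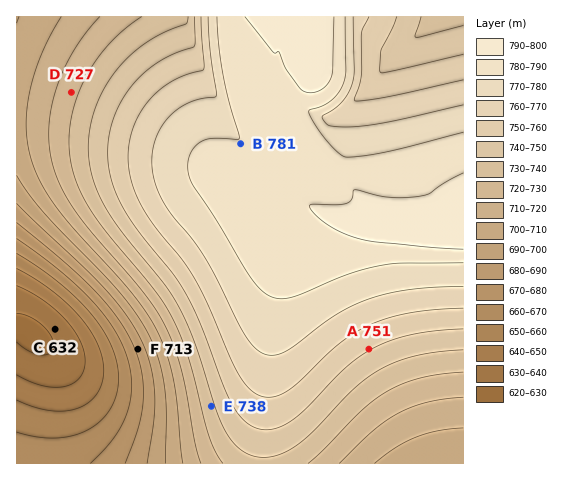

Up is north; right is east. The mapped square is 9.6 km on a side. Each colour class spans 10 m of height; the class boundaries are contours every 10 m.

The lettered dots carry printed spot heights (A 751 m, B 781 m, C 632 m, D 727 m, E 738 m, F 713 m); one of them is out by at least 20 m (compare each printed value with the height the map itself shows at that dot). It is F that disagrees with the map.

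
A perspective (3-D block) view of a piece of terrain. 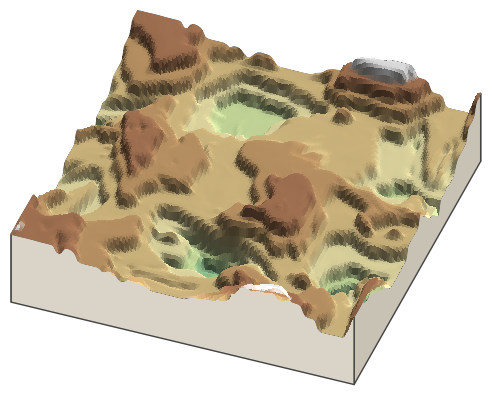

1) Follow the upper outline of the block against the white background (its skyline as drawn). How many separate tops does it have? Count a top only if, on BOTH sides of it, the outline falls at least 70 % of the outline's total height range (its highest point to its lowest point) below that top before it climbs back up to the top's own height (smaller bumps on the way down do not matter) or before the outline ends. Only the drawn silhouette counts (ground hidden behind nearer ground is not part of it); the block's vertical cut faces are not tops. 0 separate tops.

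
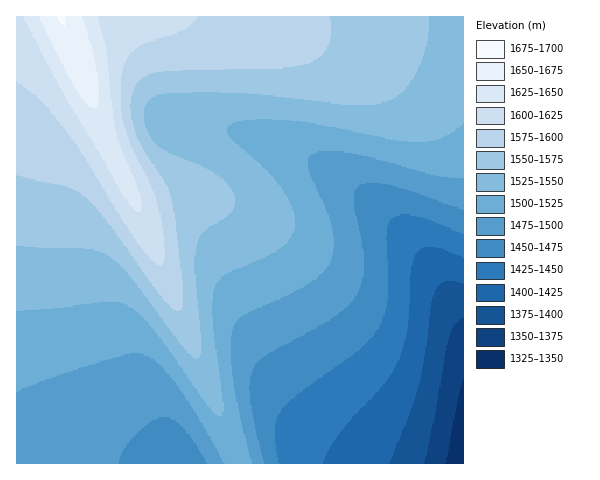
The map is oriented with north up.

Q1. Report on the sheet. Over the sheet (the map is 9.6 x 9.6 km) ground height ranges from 1330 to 1675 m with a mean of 1520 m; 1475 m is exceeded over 71.5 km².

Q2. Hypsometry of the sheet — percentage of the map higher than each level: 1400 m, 96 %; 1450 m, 85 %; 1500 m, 63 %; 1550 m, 32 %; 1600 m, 9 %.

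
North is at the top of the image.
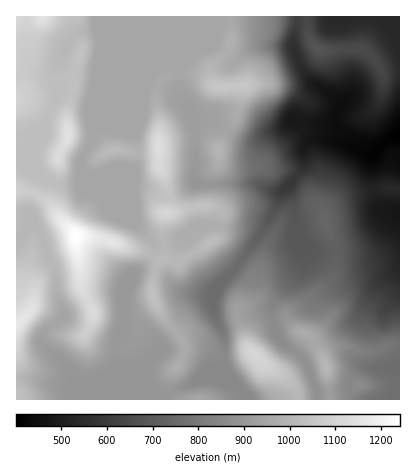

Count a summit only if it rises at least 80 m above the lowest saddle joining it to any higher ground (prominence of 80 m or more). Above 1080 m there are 4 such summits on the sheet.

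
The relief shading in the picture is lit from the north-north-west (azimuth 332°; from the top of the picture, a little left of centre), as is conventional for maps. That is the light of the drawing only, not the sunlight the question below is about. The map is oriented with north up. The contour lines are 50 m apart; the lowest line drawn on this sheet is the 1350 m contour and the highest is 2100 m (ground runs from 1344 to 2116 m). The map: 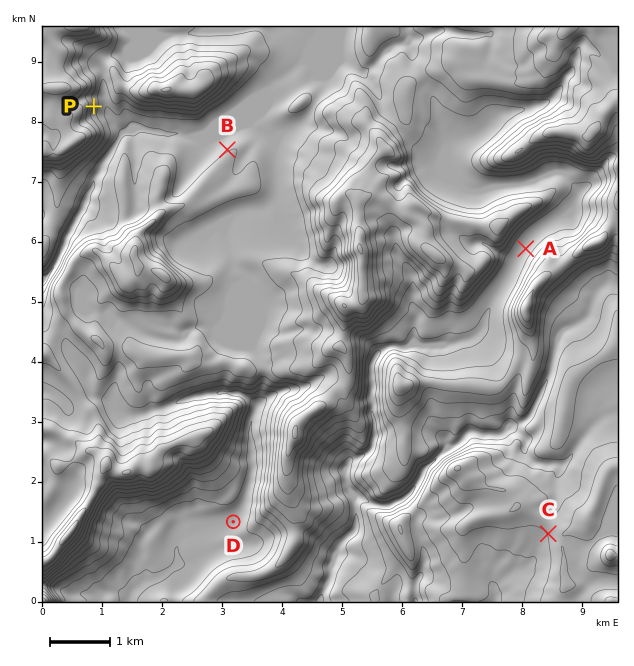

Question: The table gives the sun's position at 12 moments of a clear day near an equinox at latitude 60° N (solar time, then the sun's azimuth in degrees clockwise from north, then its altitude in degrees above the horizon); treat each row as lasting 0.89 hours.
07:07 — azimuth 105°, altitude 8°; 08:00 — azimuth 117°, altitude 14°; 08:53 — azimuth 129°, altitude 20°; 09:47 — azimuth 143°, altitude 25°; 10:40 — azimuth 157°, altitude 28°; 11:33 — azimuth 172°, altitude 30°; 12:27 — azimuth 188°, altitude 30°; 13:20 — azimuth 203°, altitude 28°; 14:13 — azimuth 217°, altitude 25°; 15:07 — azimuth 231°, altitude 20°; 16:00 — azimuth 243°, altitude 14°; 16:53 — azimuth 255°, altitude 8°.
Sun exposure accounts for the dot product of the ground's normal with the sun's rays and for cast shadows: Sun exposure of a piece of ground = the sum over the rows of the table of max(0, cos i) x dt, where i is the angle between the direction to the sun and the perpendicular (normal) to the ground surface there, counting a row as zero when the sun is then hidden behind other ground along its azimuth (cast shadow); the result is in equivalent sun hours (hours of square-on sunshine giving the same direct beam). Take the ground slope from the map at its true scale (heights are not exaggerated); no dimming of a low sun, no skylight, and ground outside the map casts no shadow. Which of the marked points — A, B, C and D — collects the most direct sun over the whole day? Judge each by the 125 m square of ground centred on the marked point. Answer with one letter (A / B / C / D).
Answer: C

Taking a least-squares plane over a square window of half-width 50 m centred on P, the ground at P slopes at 31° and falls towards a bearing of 102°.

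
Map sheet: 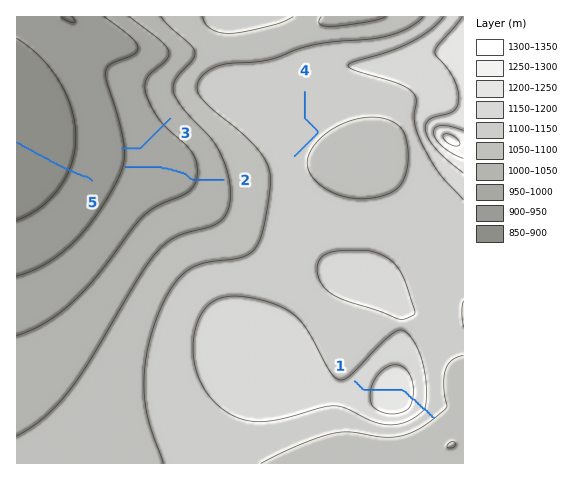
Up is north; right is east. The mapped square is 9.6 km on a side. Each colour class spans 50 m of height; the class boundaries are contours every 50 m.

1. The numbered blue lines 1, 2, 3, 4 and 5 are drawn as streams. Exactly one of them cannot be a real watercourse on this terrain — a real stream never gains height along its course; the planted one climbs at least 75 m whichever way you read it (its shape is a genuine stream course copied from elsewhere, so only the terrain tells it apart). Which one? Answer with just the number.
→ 1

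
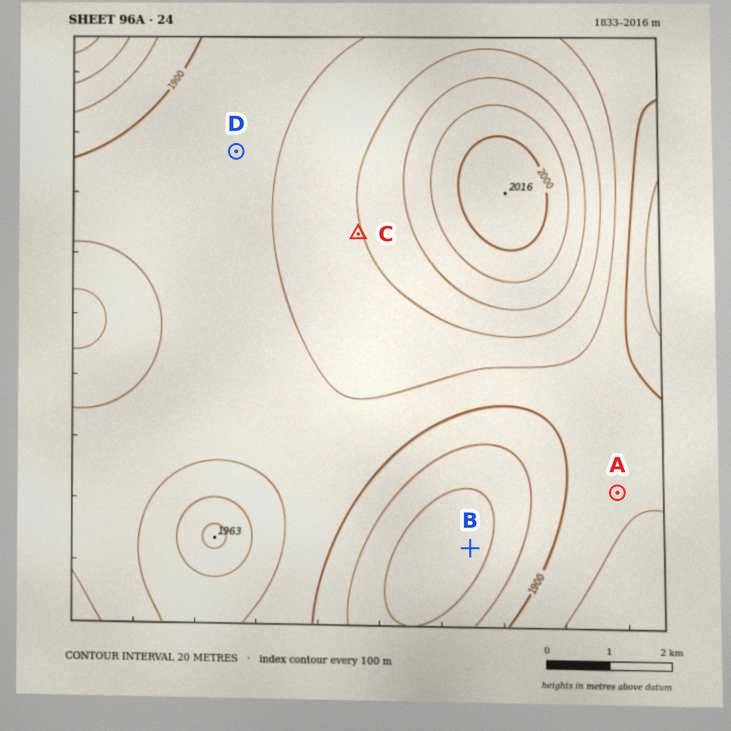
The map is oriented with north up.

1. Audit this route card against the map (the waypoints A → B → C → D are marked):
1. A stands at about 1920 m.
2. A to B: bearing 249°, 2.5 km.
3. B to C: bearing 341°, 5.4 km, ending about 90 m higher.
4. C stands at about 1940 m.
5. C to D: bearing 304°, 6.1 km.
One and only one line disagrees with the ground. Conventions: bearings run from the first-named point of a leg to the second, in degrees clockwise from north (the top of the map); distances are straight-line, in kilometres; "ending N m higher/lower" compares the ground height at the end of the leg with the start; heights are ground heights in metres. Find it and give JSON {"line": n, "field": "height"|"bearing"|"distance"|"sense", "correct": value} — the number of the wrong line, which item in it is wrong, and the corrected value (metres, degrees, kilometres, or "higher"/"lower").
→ {"line": 5, "field": "distance", "correct": 2.4}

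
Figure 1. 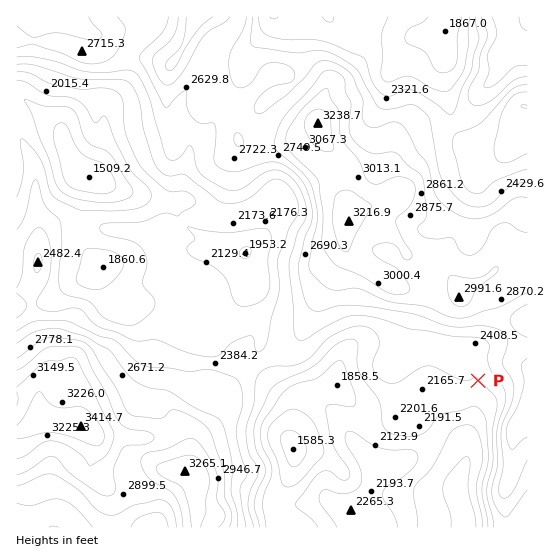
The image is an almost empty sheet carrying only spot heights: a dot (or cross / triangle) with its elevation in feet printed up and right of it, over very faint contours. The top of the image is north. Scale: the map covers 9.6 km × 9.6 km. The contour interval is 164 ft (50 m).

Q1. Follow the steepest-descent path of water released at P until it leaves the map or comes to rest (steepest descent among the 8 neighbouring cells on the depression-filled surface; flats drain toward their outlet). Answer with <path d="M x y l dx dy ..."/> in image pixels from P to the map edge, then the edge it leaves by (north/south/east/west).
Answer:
<path d="M478 381l-1 1 0 27-2 1 0 4-1 1-1 7-2 1 0 4-1 2-1 25-2 1-2 11-6 9 0 3-2 5 0 14 6 16 2 14"/>
exit: south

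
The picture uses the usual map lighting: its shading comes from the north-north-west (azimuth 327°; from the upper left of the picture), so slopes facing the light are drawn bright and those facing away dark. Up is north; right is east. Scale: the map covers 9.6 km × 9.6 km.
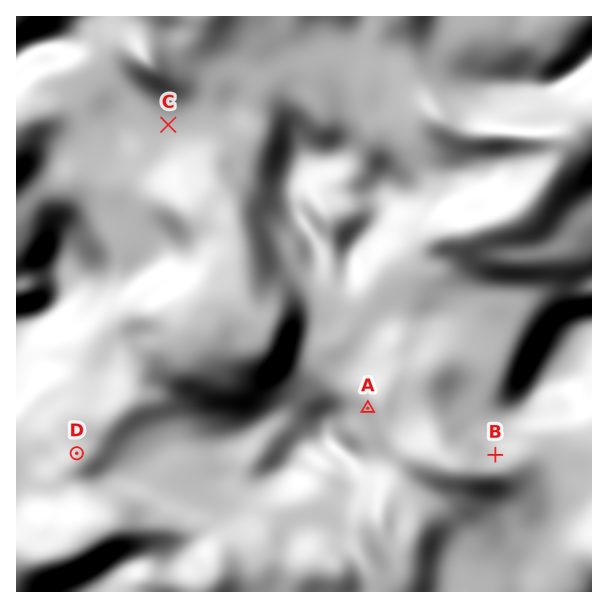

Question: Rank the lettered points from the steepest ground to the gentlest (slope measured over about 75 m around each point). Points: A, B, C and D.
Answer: B A D C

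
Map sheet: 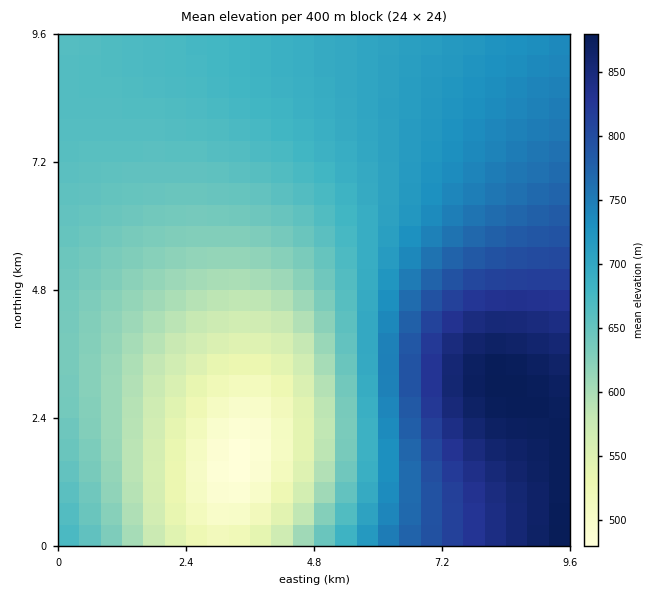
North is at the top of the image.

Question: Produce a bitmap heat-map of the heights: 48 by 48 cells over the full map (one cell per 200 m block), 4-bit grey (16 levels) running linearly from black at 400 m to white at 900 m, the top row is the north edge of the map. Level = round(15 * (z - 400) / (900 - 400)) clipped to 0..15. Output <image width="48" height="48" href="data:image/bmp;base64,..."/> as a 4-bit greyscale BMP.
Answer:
<image width="48" height="48" href="data:image/bmp;base64,Qk32BAAAAAAAAHYAAAAoAAAAMAAAADAAAAABAAQAAAAAAIAEAAATCwAAEwsAABAAAAAAAAAAAAAAABEREQAiIiIAMzMzAERERABVVVUAZmZmAHd3dwCIiIgAmZmZAKqqqgC7u7sAzMzMAN3d3QDu7u4A////AIiHd2ZVVEREREVWZ3iJmqu7zM3d3e7u7oiHd2ZVREQzNERVZniJmqu7zM3d3e7u7oiHd2ZVREMzMzRFVneImqq7zM3d3e7u7oh3dmZVRDMzMzREVmeImaq7zM3d3e7u7oh3dmZVRDMzMzNEVWd4maq7zM3d3e7u7oh3dmVVRDMzIzM0RWZ4iaq7zM3d3u7u7od3dmVVRDMyIjM0RWZ4iaq7zM3d3u7u7od3dmVVRDMyIjM0RVZ4iaq7zN3d7u7u7od3dmVVRDMyIiMzRVZ3iaq7zN3d7u7u7nd3ZmVVRDMzIiMzRVZ3iaq7zN3e7u7u7nd3ZmVVREMzMjMzRVZ3iaq8zd3u7u7u7nd3ZmZVREMzMzMzRVZ3iaq8zd3u7u7u7nd3ZmZVVEMzMzM0RVZ3iau8zd7u7u7u7nd3ZmZVVEQzMzM0RVZ3iau83d7u7u7u7nd3ZmZVVERDMzNERVZ4iau83e7u7u7u7nd3ZmZVVUREQzRERWZ4iau83e7u7u7u7nd3ZmZlVVREREREVWZ4iau83e7u7u7u7nd3ZmZlVVVERERFVWZ4mau83d7u7u7u7nd3dmZmVVVURERVVmd4mau83d7u7u7u7nd3dmZmVVVVVVVVVmd4mau8zd3u7u7u7nd3dmZmZVVVVVVVZmd4mau8zd3e7u7t3Xd3d2ZmZmVVVVVWZnd4maq7zN3d3d3d3Xd3d2ZmZmZlVVVmZneImaq7zM3d3d3d3Xd3d3ZmZmZmZmZmZneImaq7vMzd3d3d3Xd3d3dmZmZmZmZmZ3eImaqrvMzMzd3d3Xd3d3d2ZmZmZmZmd3eImZqru8zMzMzMzHd3d3d3dmZmZmZ3d3iImZqqu7vMzMzMzHd3d3d3d3d3d3d3d3iImZqqu7u8zMzMzHd3d3d3d3d3d3d3d4iImZmqq7u7u8zMzId3d3d3d3d3d3d3eIiImZmqqru7u7vMzIh3d3d3d3d3d3d3iIiImZmqqqu7u7u7vIiHd3d3d3d3d3d4iIiImZmqqqq7u7u7u4iIh3d3d3d3d3iIiIiJmZmaqqqru7u7u4iIiId3d3d4iIiIiIiJmZmaqqqqu7u7u4iIiIiIiIiIiIiIiIiZmZmaqqqqq7u7u4iIiIiIiIiIiIiIiIiZmZmaqqqqqru7u4iIiIiIiIiIiIiIiImZmZmaqqqqqqu7u4iIiIiIiIiIiIiIiJmZmZmZqqqqqqq7u4iIiIiIiIiIiIiIiZmZmZmZqqqqqqqru4iIiIiIiIiIiIiIiZmZmZmZqqqqqqqqu4iIiIiIiIiIiIiImZmZmZmZqqqqqqqqq4iIiIiIiIiIiIiJmZmZmZmZqqqqqqqqqoiIiIiIiIiIiIiZmZmZmZmZqqqqqqqqqoiIiIiIiIiIiIiZmZmZmZmZmqqqqqqqqoiIiIiIiIiIiImZmZmZmZmZmqqqqqqqqoiIiIiIiIiIiImZmZmZmZmZmaqqqqqqqoiIiIiIiIiIiImZmZmZmZmZmaqqqqqqqoiIiIiIiIiIiImZmZmZmZmZmZqqqqqqqg=="/>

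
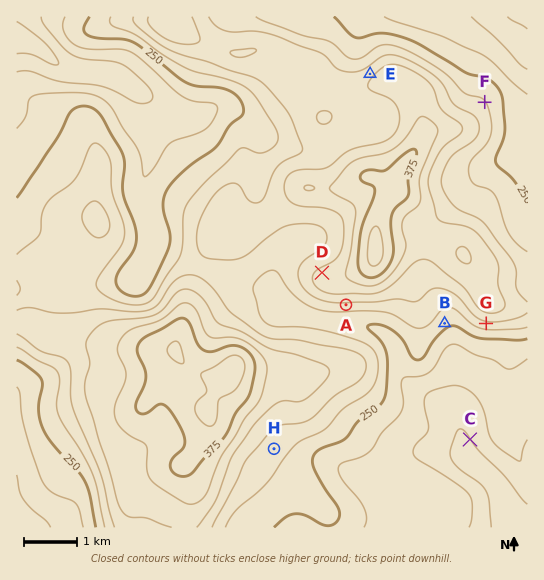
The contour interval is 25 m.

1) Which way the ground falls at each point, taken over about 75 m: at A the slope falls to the S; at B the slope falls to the SE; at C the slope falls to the SW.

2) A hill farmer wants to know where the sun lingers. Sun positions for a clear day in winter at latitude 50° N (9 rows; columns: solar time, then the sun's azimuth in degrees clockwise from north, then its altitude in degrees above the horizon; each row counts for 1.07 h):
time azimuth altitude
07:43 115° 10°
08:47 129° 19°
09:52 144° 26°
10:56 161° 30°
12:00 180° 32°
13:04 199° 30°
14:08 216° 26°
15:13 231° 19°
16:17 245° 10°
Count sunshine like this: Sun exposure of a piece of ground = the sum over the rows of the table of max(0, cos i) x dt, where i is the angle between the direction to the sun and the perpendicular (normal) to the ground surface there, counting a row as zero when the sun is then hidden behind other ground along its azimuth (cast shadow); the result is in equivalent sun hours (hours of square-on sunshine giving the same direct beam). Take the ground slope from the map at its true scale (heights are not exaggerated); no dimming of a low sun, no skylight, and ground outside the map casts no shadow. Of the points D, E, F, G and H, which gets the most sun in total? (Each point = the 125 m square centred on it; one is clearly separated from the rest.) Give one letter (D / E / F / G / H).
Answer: G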